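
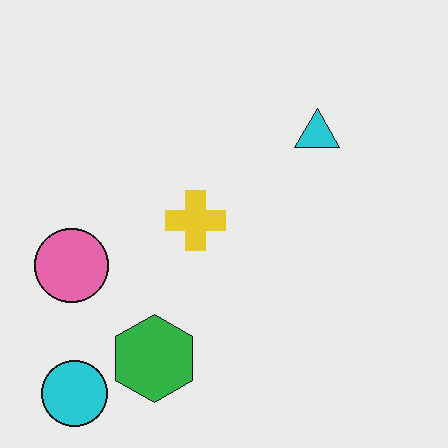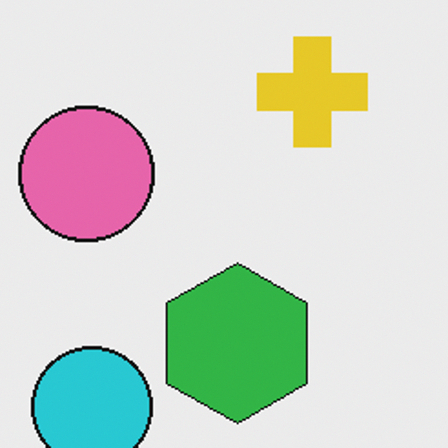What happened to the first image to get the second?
It was cropped to a noticeably smaller region and rescaled.

The visible shapes are larger and the field of view is narrower; shapes near the original edges may be partly or wholly outside the frame — a crop-and-rescale.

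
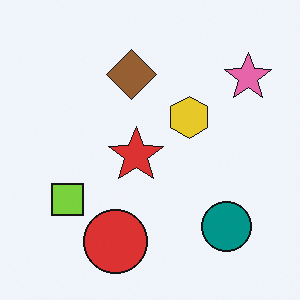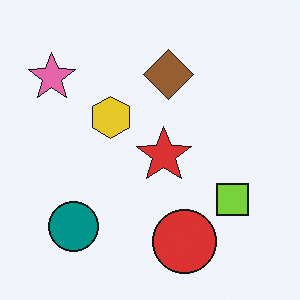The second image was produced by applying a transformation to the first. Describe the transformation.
The second image is the first flipped horizontally (left ↔ right).

The pink star is in the top-right of the first image and the top-left of the second — shapes on opposite sides of the vertical midline have swapped in a mirror flip.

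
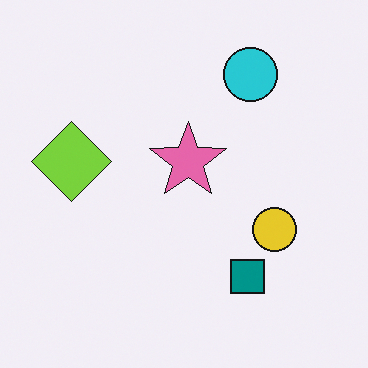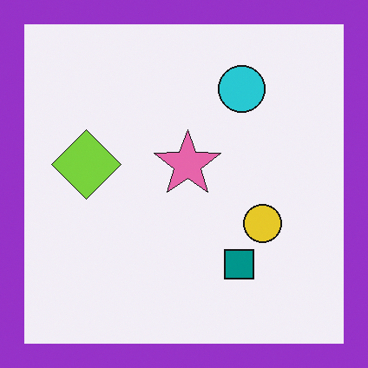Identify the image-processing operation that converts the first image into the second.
The transformation is: framed with a purple border.

A solid purple frame runs around the edge of the second image, with the content slightly shrunk inside it.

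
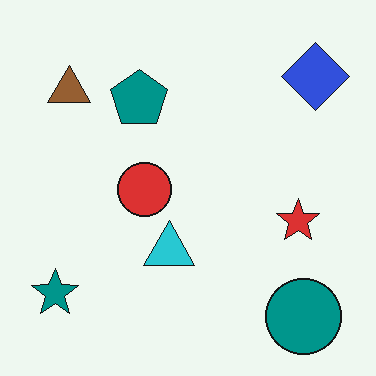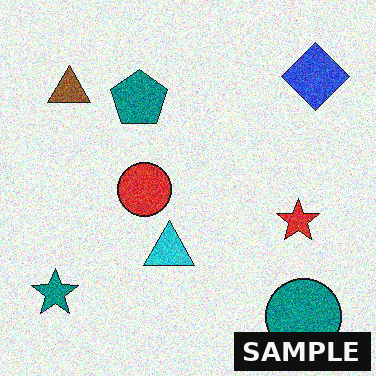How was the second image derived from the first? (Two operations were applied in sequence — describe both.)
This is the original image degraded with heavy additive noise, then watermarked with the text "SAMPLE" in the lower-right corner.

Random speckle covers the whole image, including the flat background. A dark label reading "SAMPLE" appears in the lower-right corner.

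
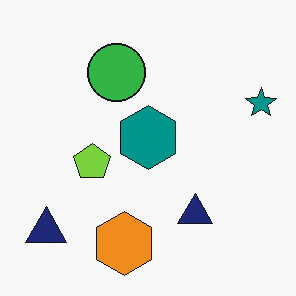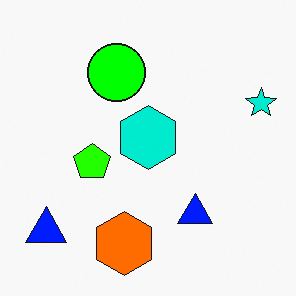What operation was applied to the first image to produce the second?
The second image is the first heavily oversaturated.

All colors are more vivid — a global saturation change.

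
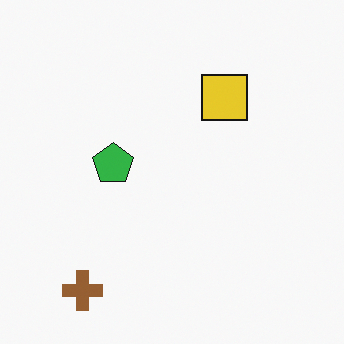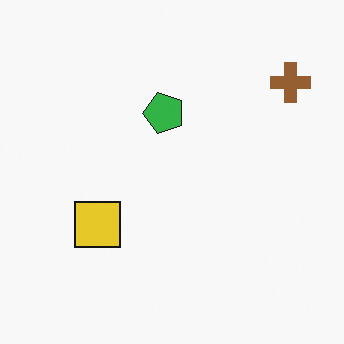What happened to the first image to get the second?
Transposed (reflected across the top-left ↔ bottom-right diagonal).

Shapes have swapped their row and column positions — what was in the top-right is now in the bottom-left — a diagonal reflection.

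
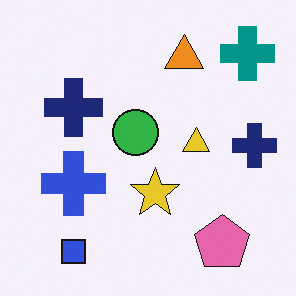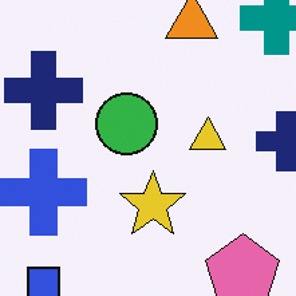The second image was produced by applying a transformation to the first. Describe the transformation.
The image was cropped slightly and scaled back up.

The visible shapes are larger and the field of view is narrower; shapes near the original edges may be partly or wholly outside the frame — a crop-and-rescale.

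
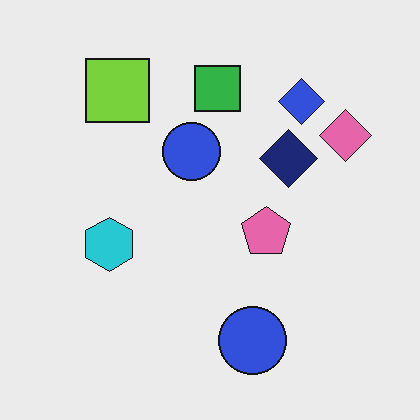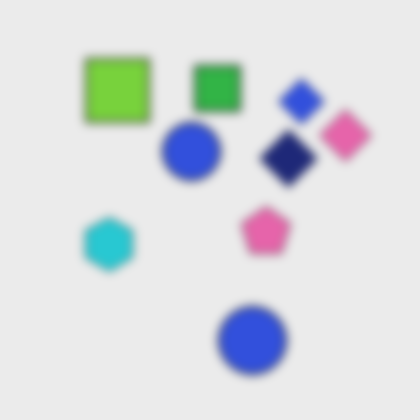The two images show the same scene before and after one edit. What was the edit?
Heavily blurred.

Shape edges and outlines are uniformly softened across the whole image.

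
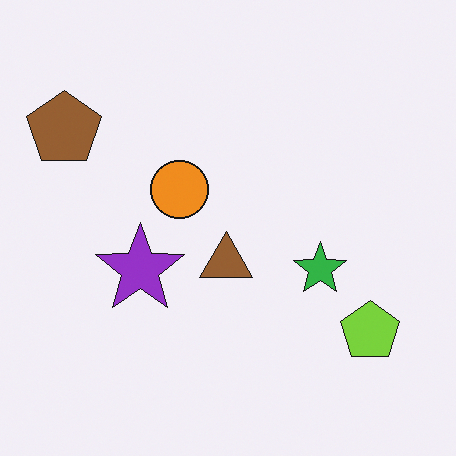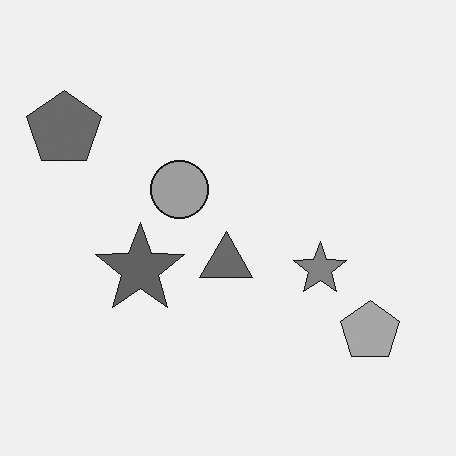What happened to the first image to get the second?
The image was converted to grayscale.

All color is removed — every shape is now a shade of grey.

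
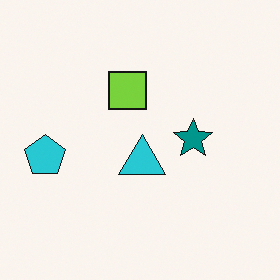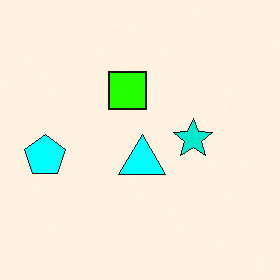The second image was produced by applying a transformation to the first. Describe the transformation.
The second image is the first heavily oversaturated.

All colors are more vivid — a global saturation change.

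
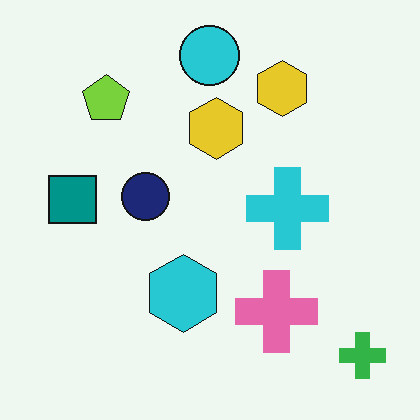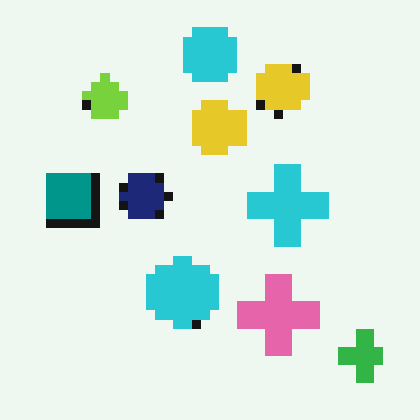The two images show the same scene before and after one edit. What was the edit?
Heavily pixelated into large blocks.

Shapes are reduced to large square blocks; fine edges and outlines are lost — a downscale-then-upscale (mosaic) effect.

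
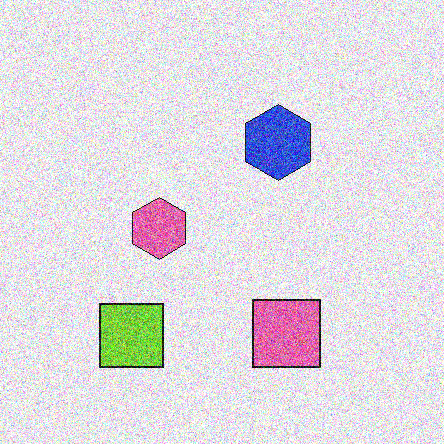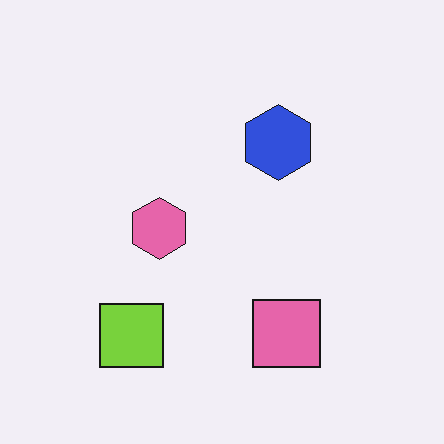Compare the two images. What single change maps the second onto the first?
Degraded with heavy additive noise.

Random speckle covers the whole image, including the flat background.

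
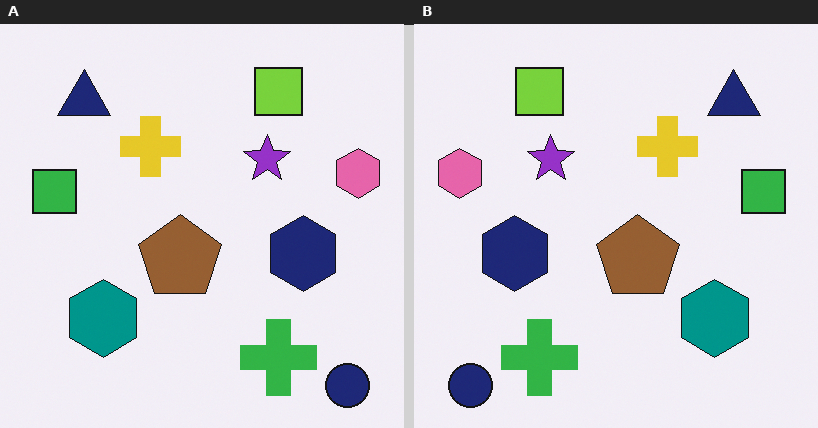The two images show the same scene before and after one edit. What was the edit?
The image was flipped horizontally (left ↔ right).

The pink hexagon is in the right of the left (A) image and the left of the right (B) — shapes on opposite sides of the vertical midline have swapped in a mirror flip.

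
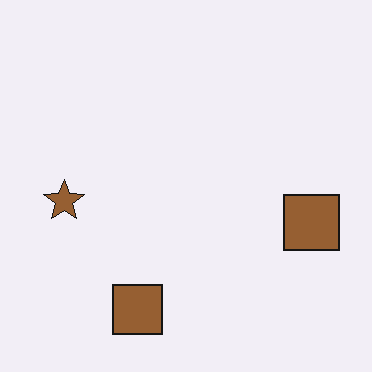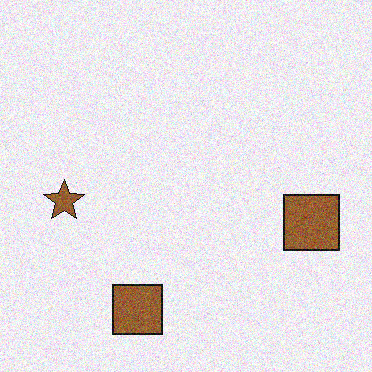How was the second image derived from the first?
The image was degraded with visible gaussian noise.

Random speckle covers the whole image, including the flat background.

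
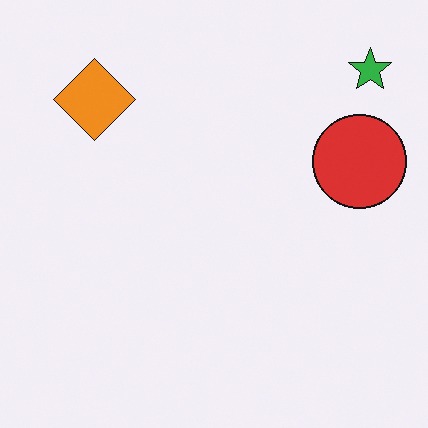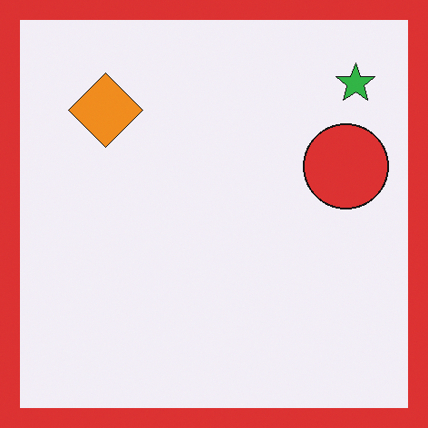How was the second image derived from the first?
The image was framed with a red border.

A solid red frame runs around the edge of the second image, with the content slightly shrunk inside it.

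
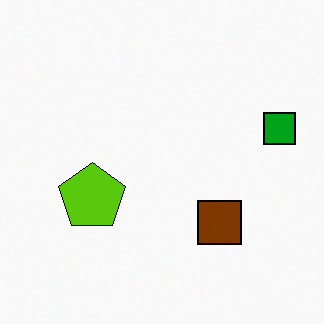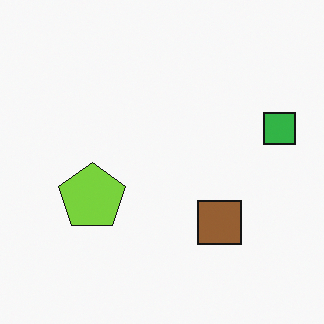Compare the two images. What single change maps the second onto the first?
It was given slightly increased contrast.

Tones are pushed away from mid-grey across the whole image — a global contrast change.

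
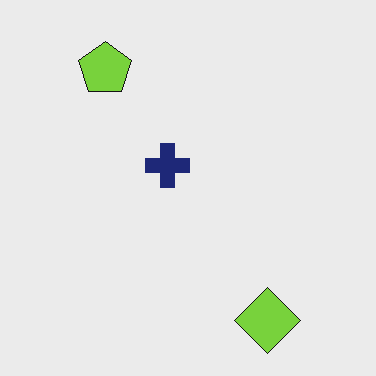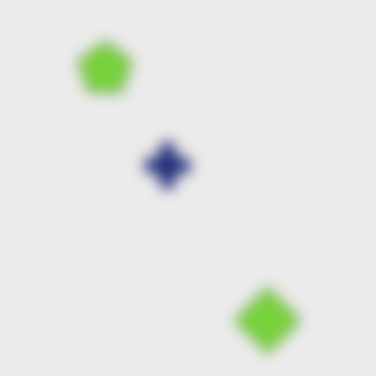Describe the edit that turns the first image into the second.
The transformation is: heavily blurred.

Shape edges and outlines are uniformly softened across the whole image.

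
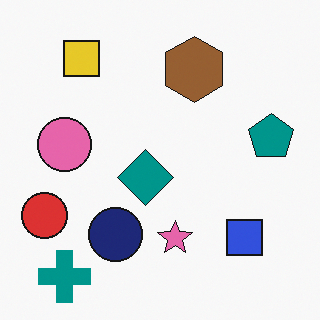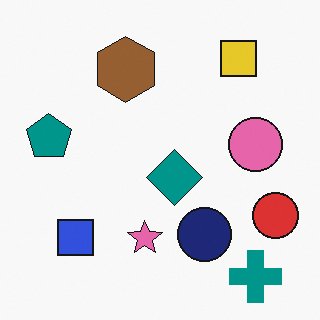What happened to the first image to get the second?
Flipped horizontally (left ↔ right).

The red circle is in the bottom-left of the first image and the bottom-right of the second — shapes on opposite sides of the vertical midline have swapped in a mirror flip.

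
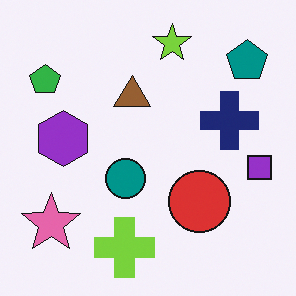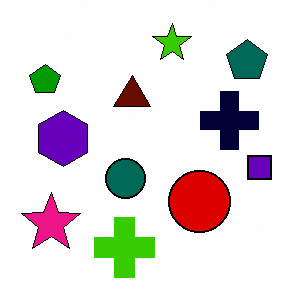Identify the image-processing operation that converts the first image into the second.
The transformation is: boosted in contrast.

Tones are pushed away from mid-grey across the whole image — a global contrast change.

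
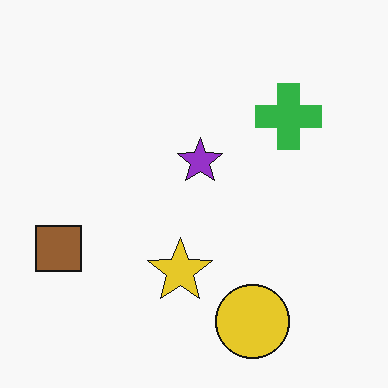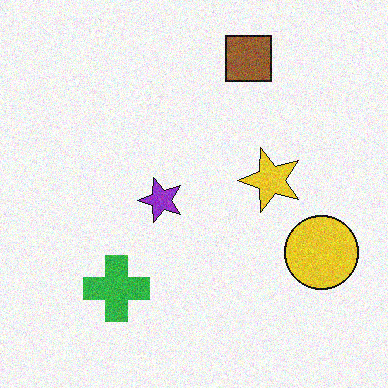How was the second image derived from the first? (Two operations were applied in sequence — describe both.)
The second image is the first transposed (reflected across the top-left ↔ bottom-right diagonal), then degraded with moderate additive noise.

Shapes have swapped their row and column positions — what was in the top-right is now in the bottom-left — a diagonal reflection. Random speckle covers the whole image, including the flat background.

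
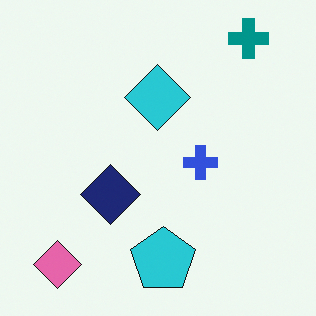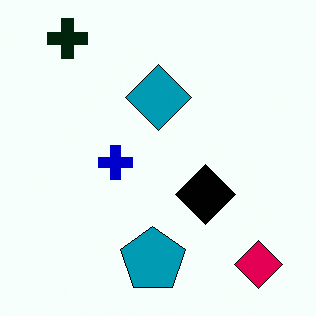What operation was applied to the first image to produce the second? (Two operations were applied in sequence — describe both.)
This is the original image boosted in contrast, then flipped horizontally (left ↔ right).

Tones are pushed away from mid-grey across the whole image — a global contrast change. The pink diamond is in the bottom-left of the first image and the bottom-right of the second — shapes on opposite sides of the vertical midline have swapped in a mirror flip.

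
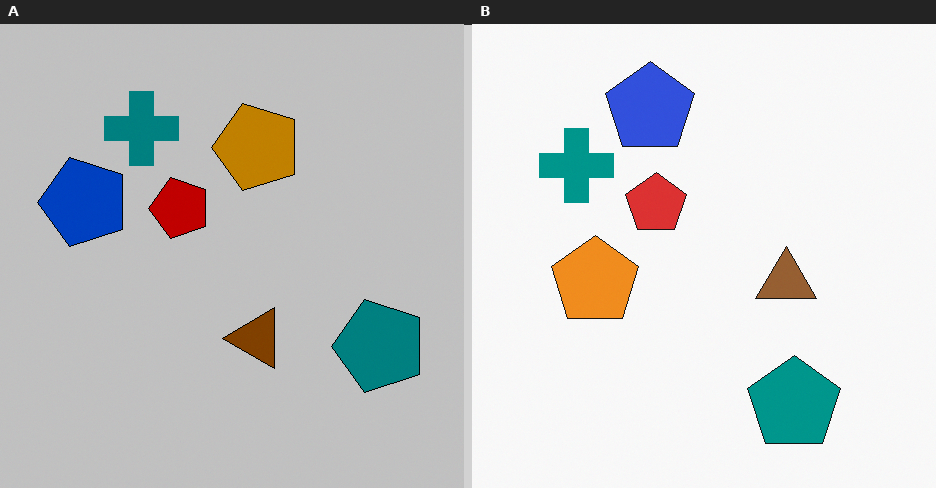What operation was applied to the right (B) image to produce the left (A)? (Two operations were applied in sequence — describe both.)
It was transposed (reflected across the top-left ↔ bottom-right diagonal), then aggressively posterized.

Shapes have swapped their row and column positions — what was in the top-right is now in the bottom-left — a diagonal reflection. Each flat color has snapped to a coarser quantized level — most visibly, the near-white background has dropped to a flat grey.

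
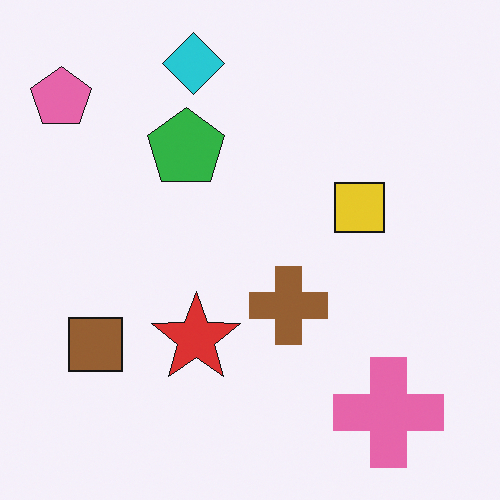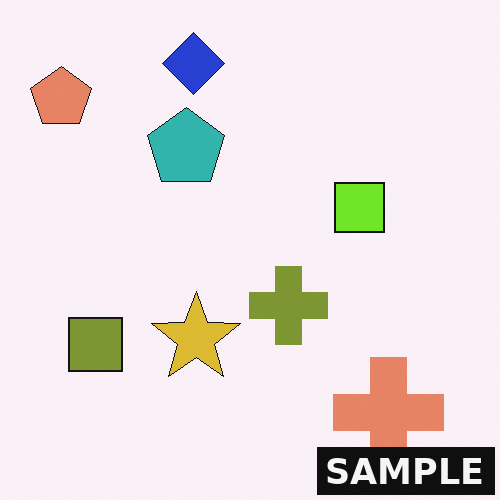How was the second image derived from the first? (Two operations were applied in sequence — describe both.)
It was hue-shifted slightly, then watermarked with the text "SAMPLE" in the lower-right corner.

Every shape's color has rotated by the same amount around the hue wheel — a uniform hue shift. A dark label reading "SAMPLE" appears in the lower-right corner.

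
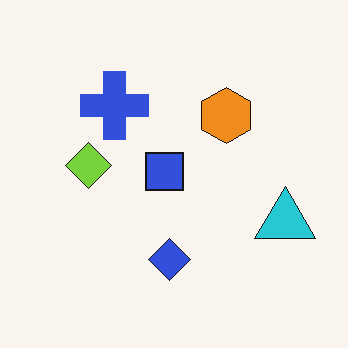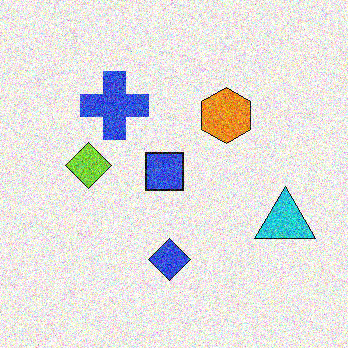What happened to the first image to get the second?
Degraded with strong gaussian noise.

Random speckle covers the whole image, including the flat background.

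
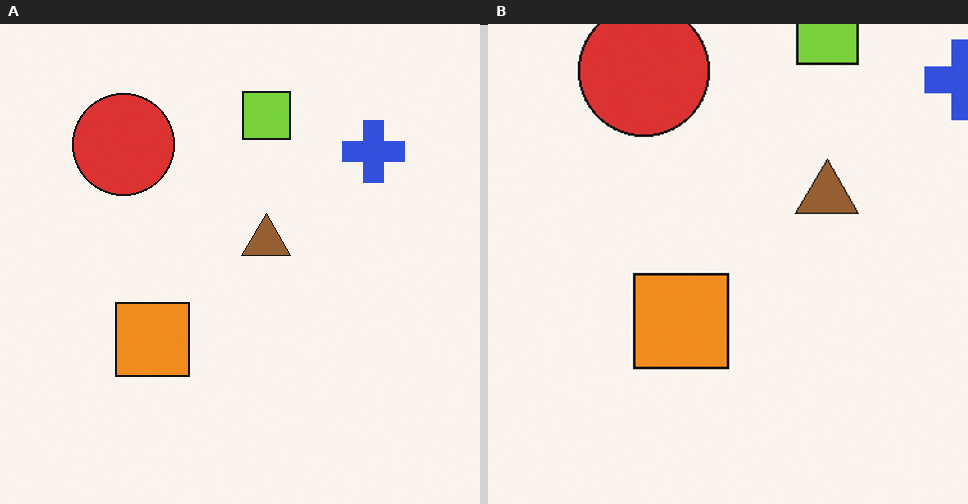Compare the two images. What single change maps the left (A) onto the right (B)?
The image was cropped slightly and scaled back up.

The visible shapes are larger and the field of view is narrower; shapes near the original edges may be partly or wholly outside the frame — a crop-and-rescale.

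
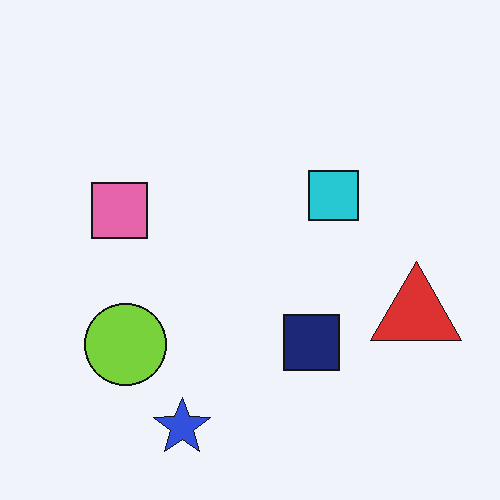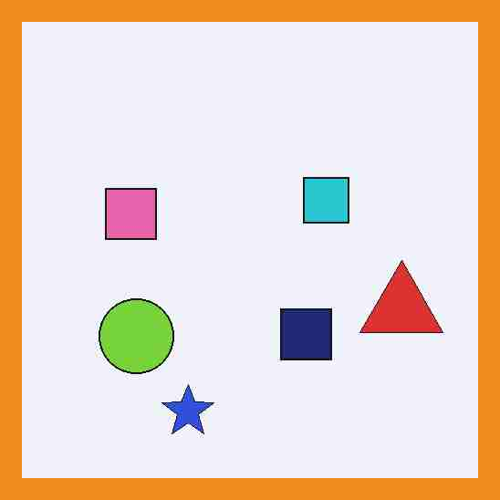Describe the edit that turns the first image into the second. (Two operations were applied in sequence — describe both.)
The transformation is: heavily JPEG-compressed with obvious blocking artifacts, then framed with a orange border.

Blocky 8×8 compression artifacts appear around shape edges and the flat background shows ringing — characteristic JPEG degradation. A solid orange frame runs around the edge of the second image, with the content slightly shrunk inside it.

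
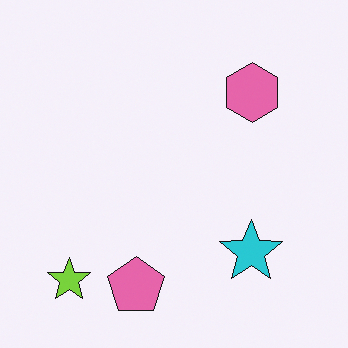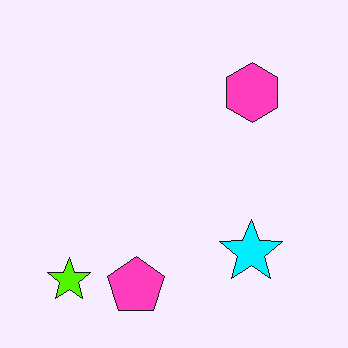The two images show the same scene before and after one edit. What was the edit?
The image was heavily oversaturated.

All colors are more vivid — a global saturation change.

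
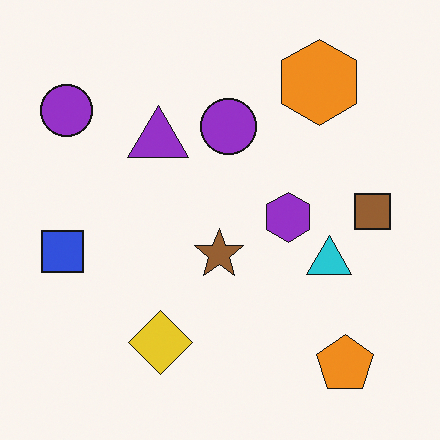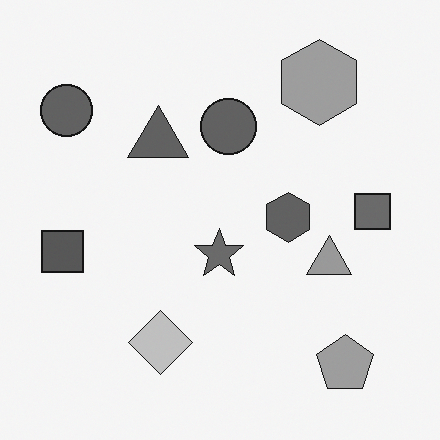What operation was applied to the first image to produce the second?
Converted to grayscale.

All color is removed — every shape is now a shade of grey.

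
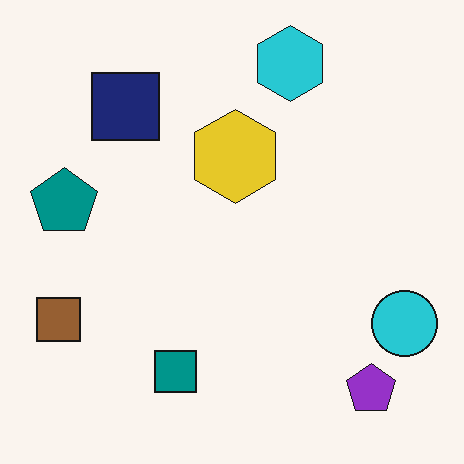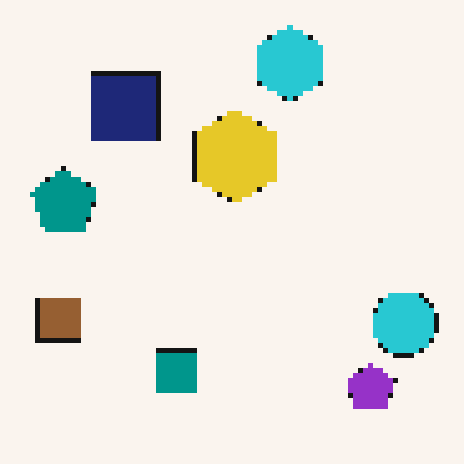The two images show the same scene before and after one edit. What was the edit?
Lightly pixelated (a mild mosaic effect).

Shapes are reduced to large square blocks; fine edges and outlines are lost — a downscale-then-upscale (mosaic) effect.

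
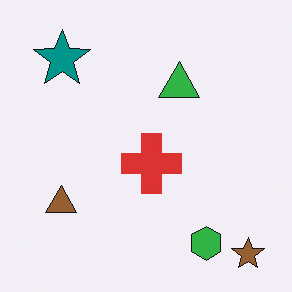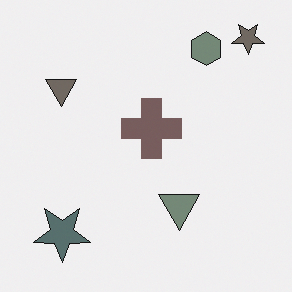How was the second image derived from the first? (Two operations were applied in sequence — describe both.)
The image was made much more muted (saturation change), then flipped vertically (top ↔ bottom).

All colors are more muted and greyish — a global saturation change. The brown star is in the bottom-right of the first image and the top-right of the second — shapes on opposite sides of the horizontal midline have swapped in a mirror flip.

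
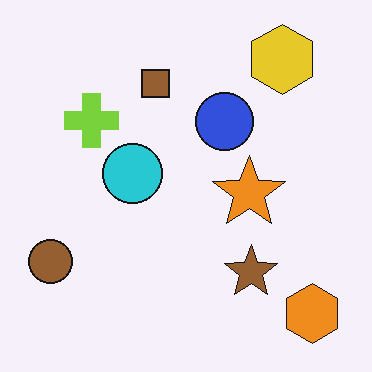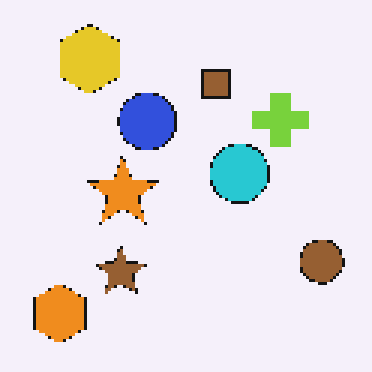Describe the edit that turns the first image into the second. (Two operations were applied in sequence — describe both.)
Lightly pixelated (a mild mosaic effect), then flipped horizontally (left ↔ right).

Shapes are reduced to large square blocks; fine edges and outlines are lost — a downscale-then-upscale (mosaic) effect. The brown circle is in the bottom-left of the first image and the bottom-right of the second — shapes on opposite sides of the vertical midline have swapped in a mirror flip.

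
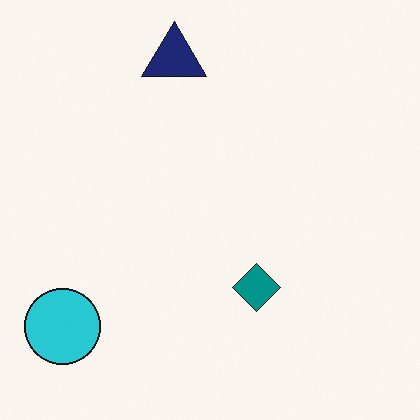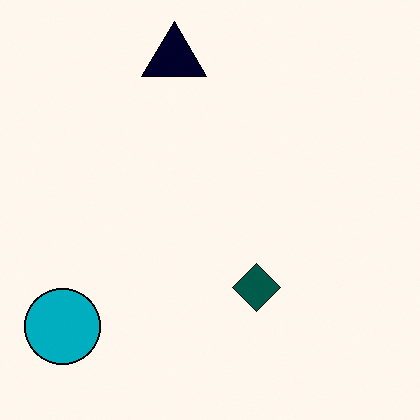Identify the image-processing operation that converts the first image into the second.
The image was given much higher contrast.

Tones are pushed away from mid-grey across the whole image — a global contrast change.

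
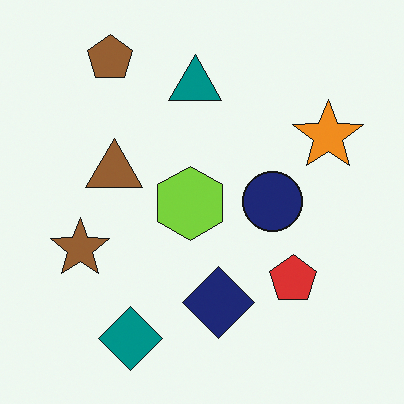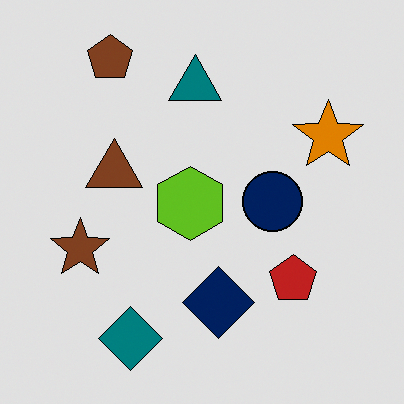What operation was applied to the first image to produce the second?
Moderately posterized.

Each flat color has snapped to a coarser quantized level — most visibly, the near-white background has dropped to a flat grey.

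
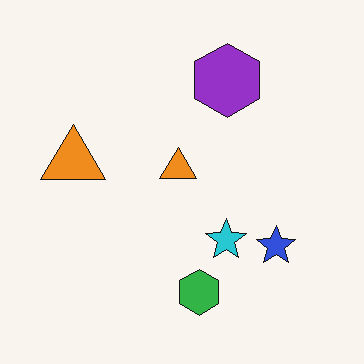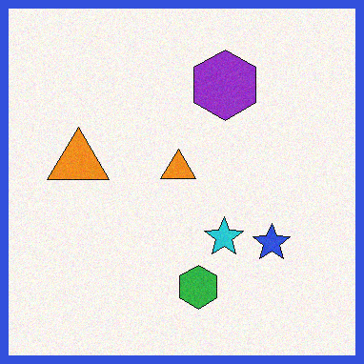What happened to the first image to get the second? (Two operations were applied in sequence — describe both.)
The image was degraded with light additive noise, then framed with a blue border.

Random speckle covers the whole image, including the flat background. A solid blue frame runs around the edge of the second image, with the content slightly shrunk inside it.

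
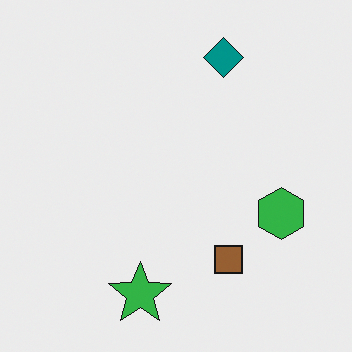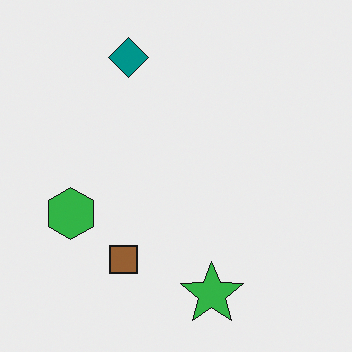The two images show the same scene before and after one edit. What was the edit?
This is the original image flipped horizontally (left ↔ right).

The green hexagon is in the right of the first image and the left of the second — shapes on opposite sides of the vertical midline have swapped in a mirror flip.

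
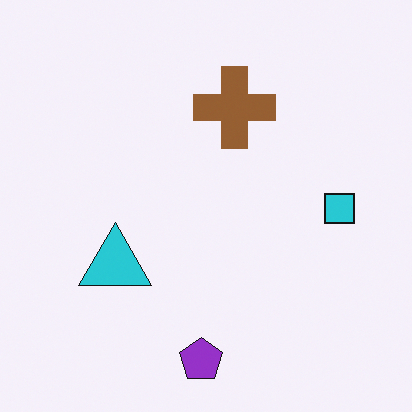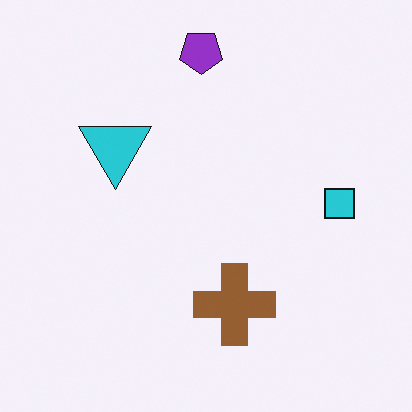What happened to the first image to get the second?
It was flipped vertically (top ↔ bottom).

The purple pentagon is in the bottom of the first image and the top of the second — shapes on opposite sides of the horizontal midline have swapped in a mirror flip.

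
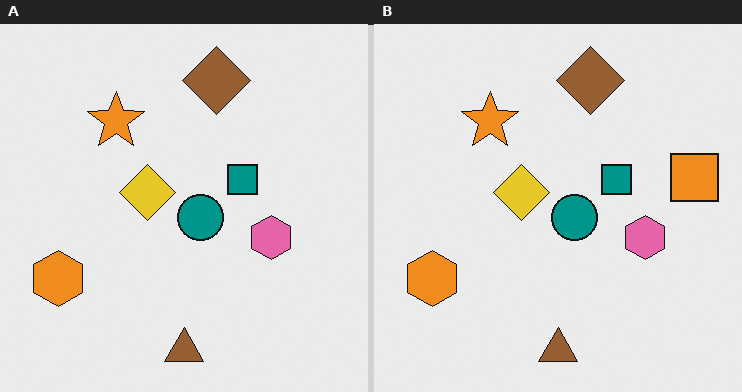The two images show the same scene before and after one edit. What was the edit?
This is the original image overlaid with an additional orange square.

An orange square appears in the right (B) image that is absent from the left (A).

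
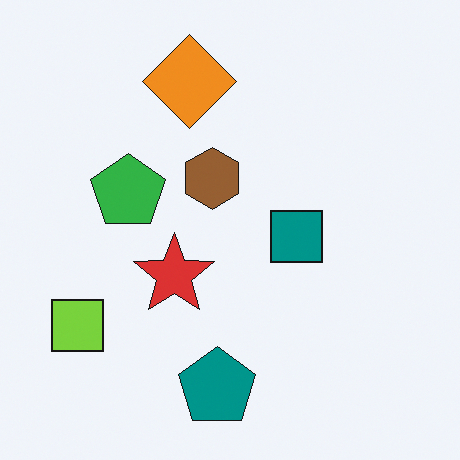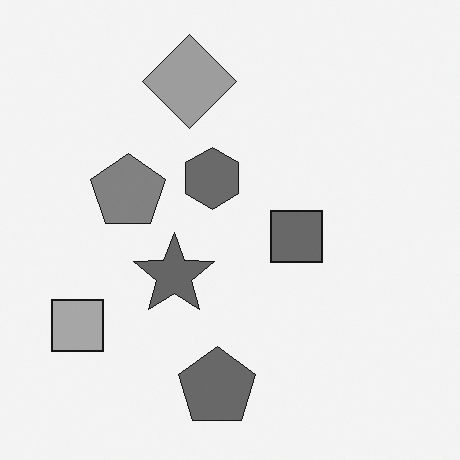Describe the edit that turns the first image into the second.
The second image is the first converted to grayscale.

All color is removed — every shape is now a shade of grey.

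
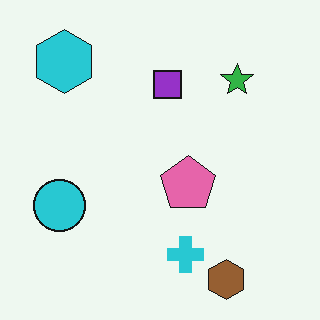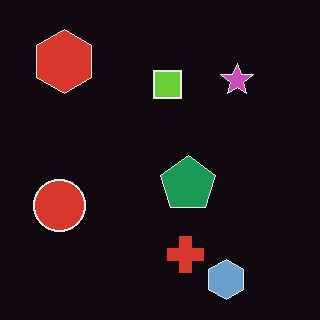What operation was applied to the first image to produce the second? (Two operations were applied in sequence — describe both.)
This is the original image color-inverted (negative), then JPEG-compressed with visible artifacts.

The light background has become dark and every shape's color is its complement — a photographic negative. Blocky 8×8 compression artifacts appear around shape edges and the flat background shows ringing — characteristic JPEG degradation.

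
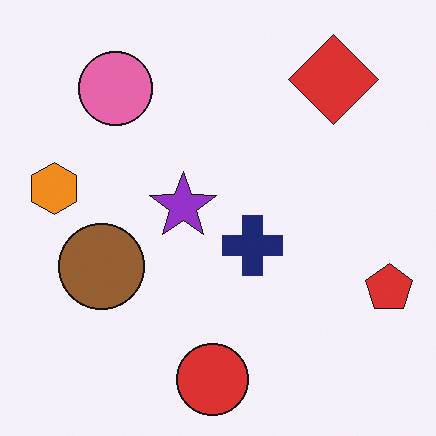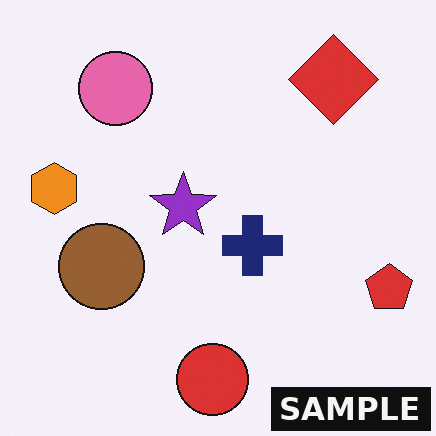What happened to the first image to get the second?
Watermarked with the text "SAMPLE" in the lower-right corner.

A dark label reading "SAMPLE" appears in the lower-right corner.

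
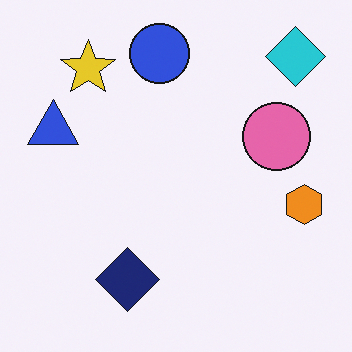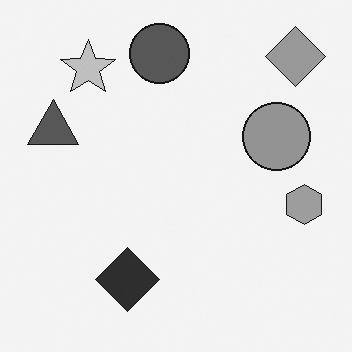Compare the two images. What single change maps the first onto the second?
The image was converted to grayscale.

All color is removed — every shape is now a shade of grey.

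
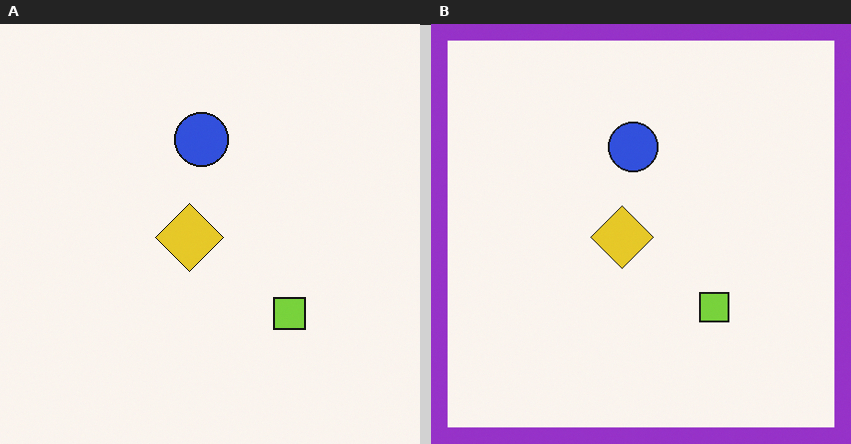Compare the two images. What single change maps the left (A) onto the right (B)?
This is the original image framed with a purple border.

A solid purple frame runs around the edge of the right (B) image, with the content slightly shrunk inside it.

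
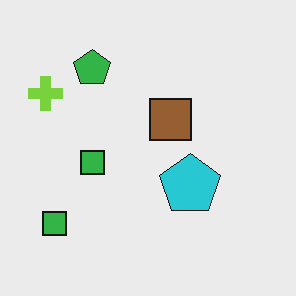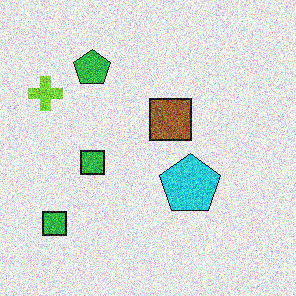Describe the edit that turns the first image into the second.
The image was degraded with heavy additive noise.

Random speckle covers the whole image, including the flat background.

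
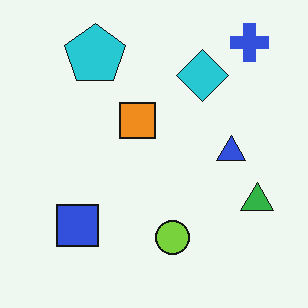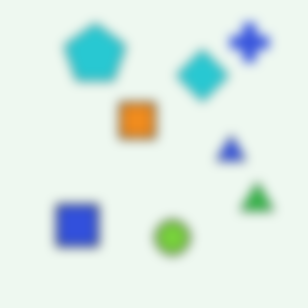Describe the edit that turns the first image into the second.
It was strongly gaussian-blurred.

Shape edges and outlines are uniformly softened across the whole image.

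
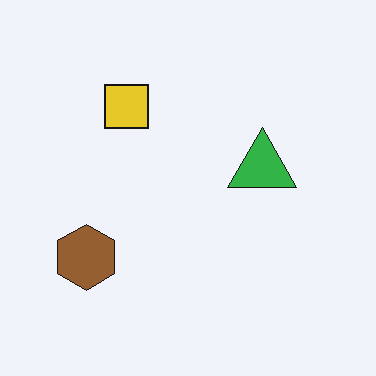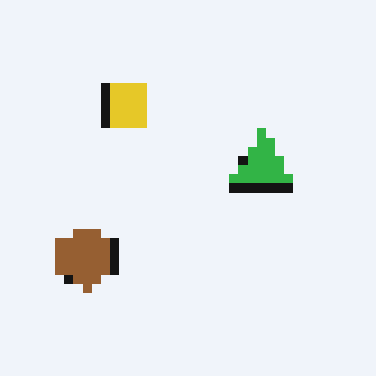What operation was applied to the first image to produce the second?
Coarsely pixelated.

Shapes are reduced to large square blocks; fine edges and outlines are lost — a downscale-then-upscale (mosaic) effect.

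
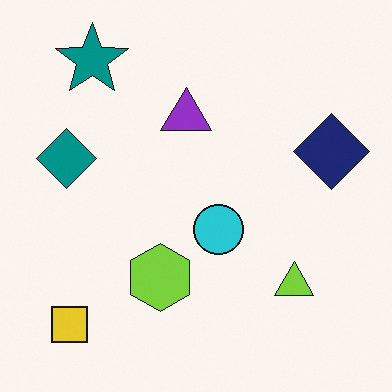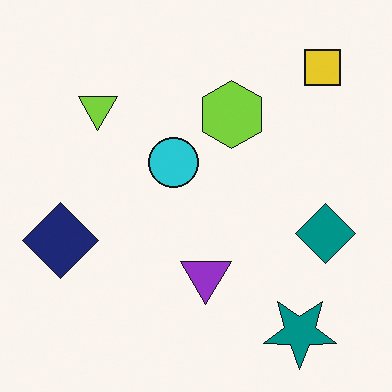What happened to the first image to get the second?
The image was rotated 180°.

The yellow square sits in the bottom-left of the first image and the top-right of the second — consistent with a whole-image 180° rotation.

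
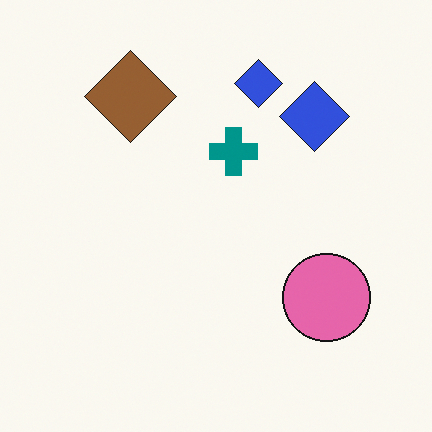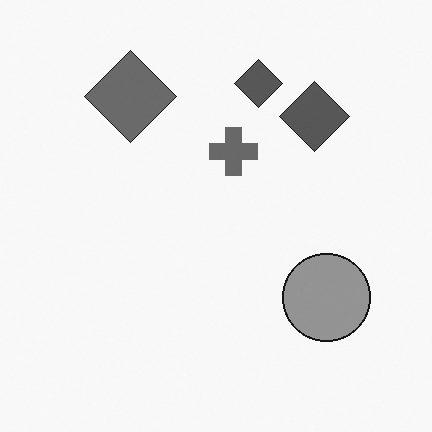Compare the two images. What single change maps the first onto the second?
The second image is the first converted to grayscale.

All color is removed — every shape is now a shade of grey.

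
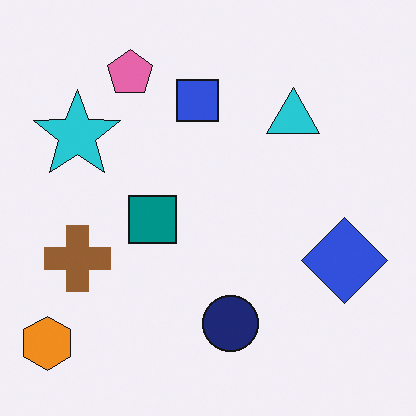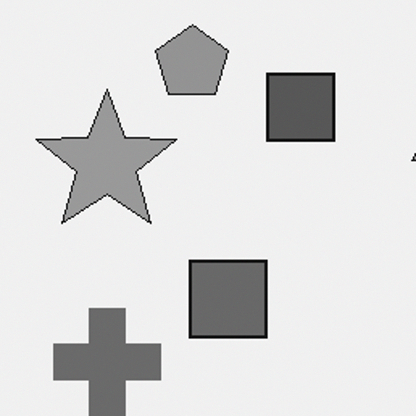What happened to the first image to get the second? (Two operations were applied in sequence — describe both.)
The second image is the first converted to grayscale, then cropped slightly and scaled back up.

All color is removed — every shape is now a shade of grey. The visible shapes are larger and the field of view is narrower; shapes near the original edges may be partly or wholly outside the frame — a crop-and-rescale.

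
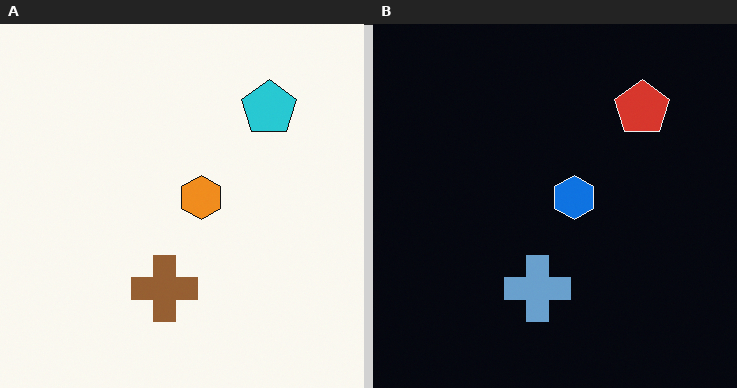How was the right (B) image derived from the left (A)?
This is the original image color-inverted (negative).

The light background has become dark and every shape's color is its complement — a photographic negative.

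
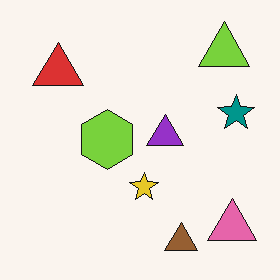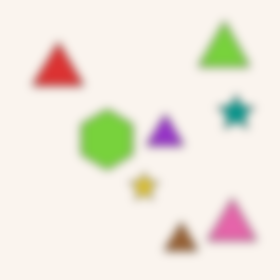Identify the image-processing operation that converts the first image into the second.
It was moderately blurred.

Shape edges and outlines are uniformly softened across the whole image.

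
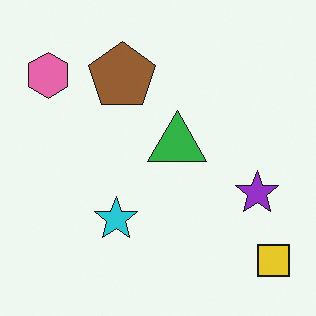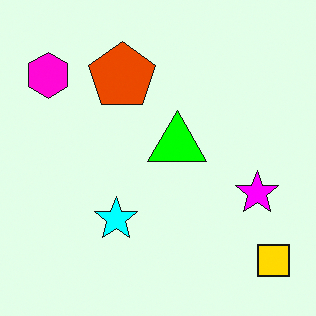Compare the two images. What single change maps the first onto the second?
This is the original image heavily oversaturated.

All colors are more vivid — a global saturation change.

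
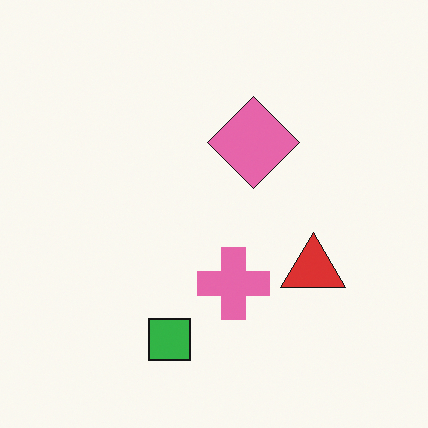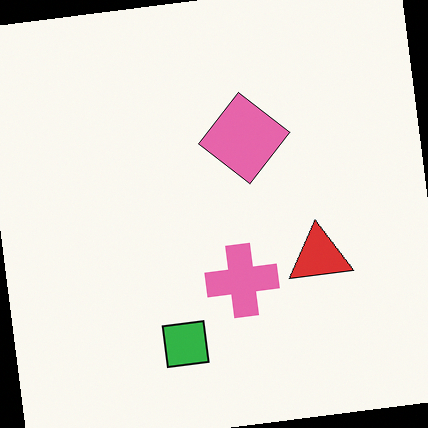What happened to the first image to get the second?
Rotated counter-clockwise by a slight angle.

Every shape is tilted by the same angle and the image corners show triangular fill wedges — a whole-image rotation by a non-right angle.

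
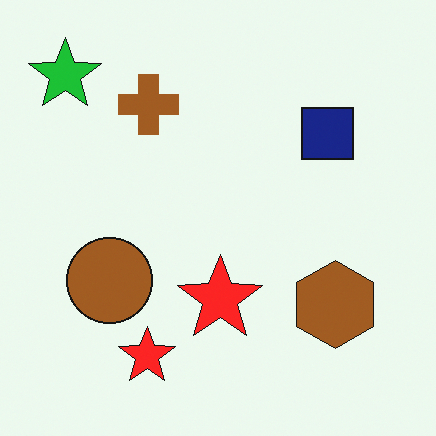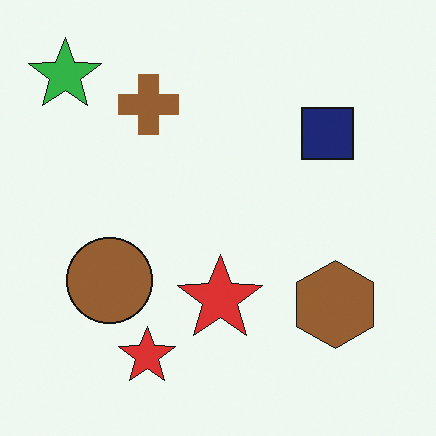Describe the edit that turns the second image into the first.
The transformation is: slightly oversaturated.

All colors are more vivid — a global saturation change.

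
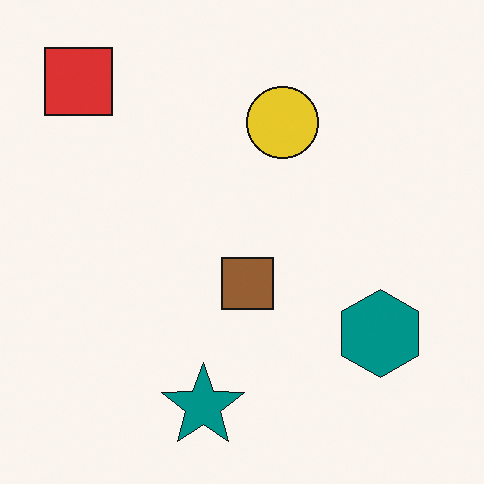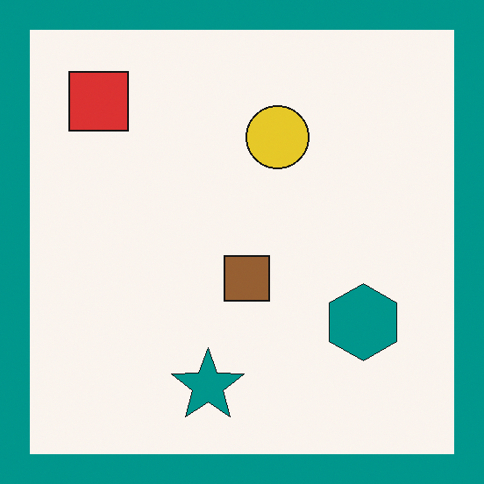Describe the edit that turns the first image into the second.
This is the original image framed with a teal border.

A solid teal frame runs around the edge of the second image, with the content slightly shrunk inside it.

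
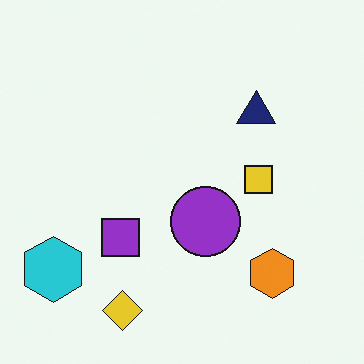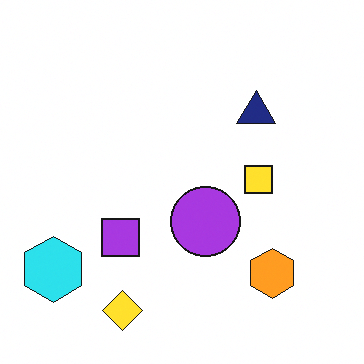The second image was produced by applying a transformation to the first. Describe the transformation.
This is the original image brightened a little.

Every pixel — background and shapes alike — is uniformly brightened.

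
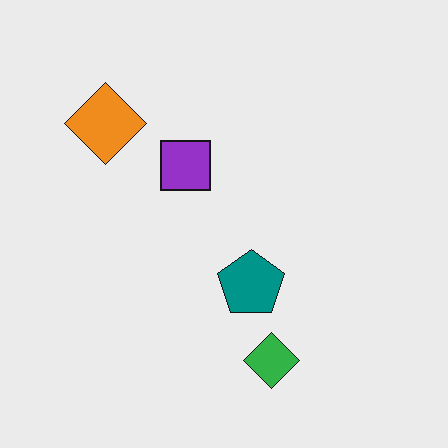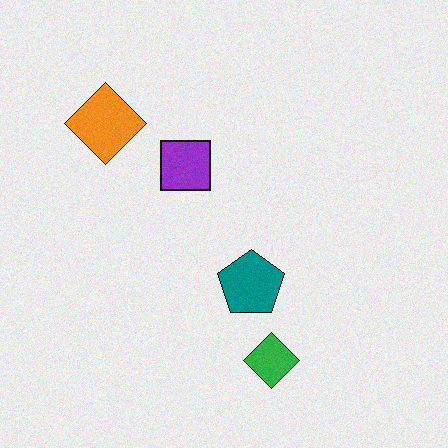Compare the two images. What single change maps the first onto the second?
This is the original image degraded with a light layer of grain.

Random speckle covers the whole image, including the flat background.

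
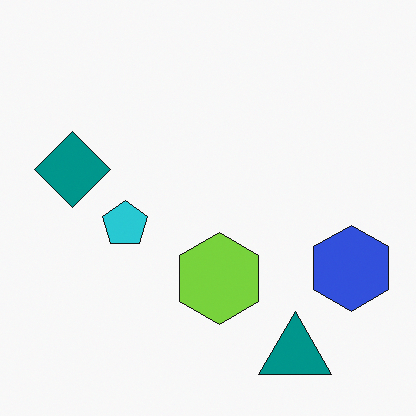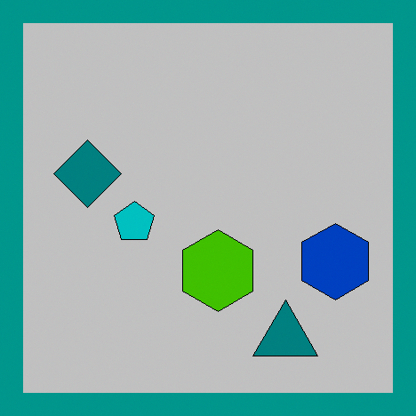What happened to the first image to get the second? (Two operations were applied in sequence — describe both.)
The transformation is: aggressively posterized, then framed with a teal border.

Each flat color has snapped to a coarser quantized level — most visibly, the near-white background has dropped to a flat grey. A solid teal frame runs around the edge of the second image, with the content slightly shrunk inside it.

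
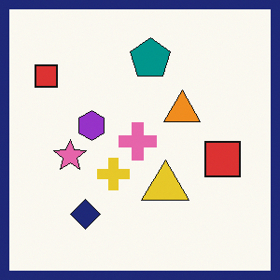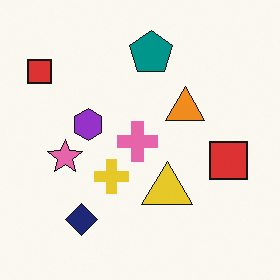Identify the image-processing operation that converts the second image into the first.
The first image is the second framed with a navy border.

A solid navy frame runs around the edge of the first image, with the content slightly shrunk inside it.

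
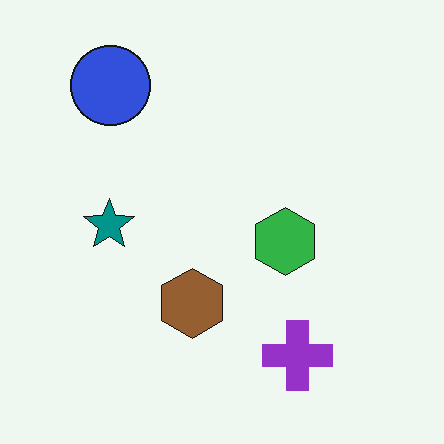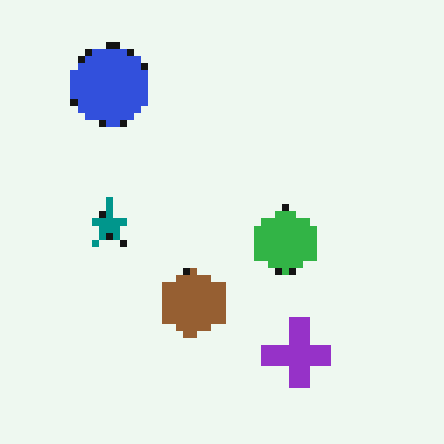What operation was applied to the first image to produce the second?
Pixelated into visible square blocks.

Shapes are reduced to large square blocks; fine edges and outlines are lost — a downscale-then-upscale (mosaic) effect.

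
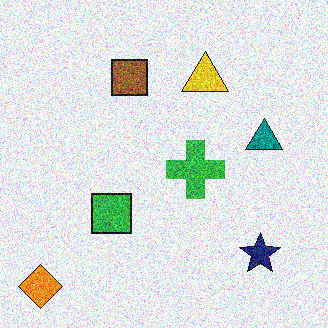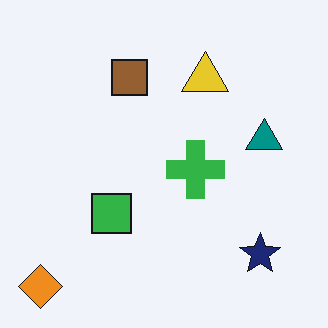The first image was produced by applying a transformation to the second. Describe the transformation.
The transformation is: degraded with a thick layer of grain.

Random speckle covers the whole image, including the flat background.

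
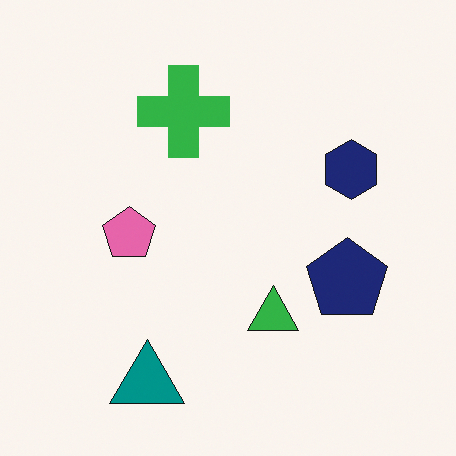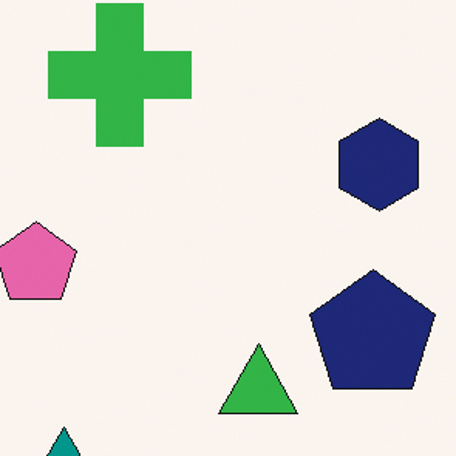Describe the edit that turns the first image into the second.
It was cropped slightly and scaled back up.

The visible shapes are larger and the field of view is narrower; shapes near the original edges may be partly or wholly outside the frame — a crop-and-rescale.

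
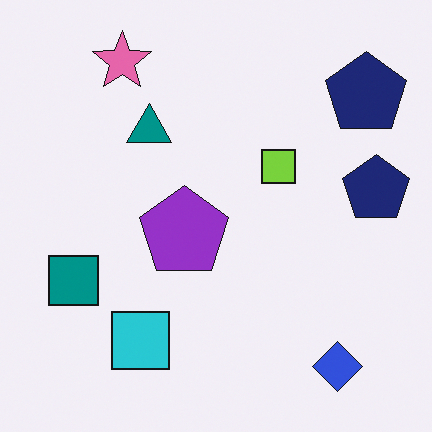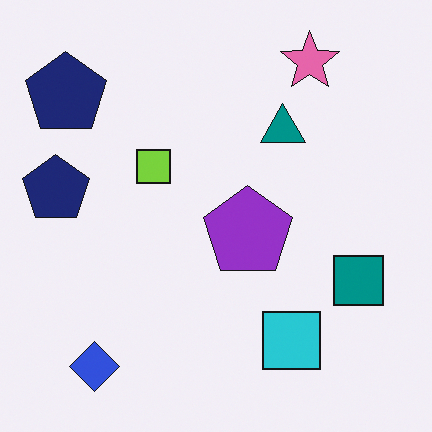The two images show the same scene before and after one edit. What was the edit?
Flipped horizontally (left ↔ right).

The teal square is in the left of the first image and the right of the second — shapes on opposite sides of the vertical midline have swapped in a mirror flip.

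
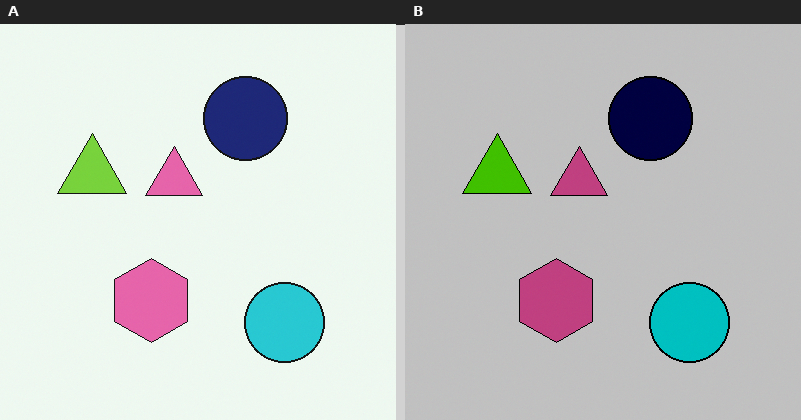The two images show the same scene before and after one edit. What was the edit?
The image was heavily posterized to just a handful of flat colors.

Each flat color has snapped to a coarser quantized level — most visibly, the near-white background has dropped to a flat grey.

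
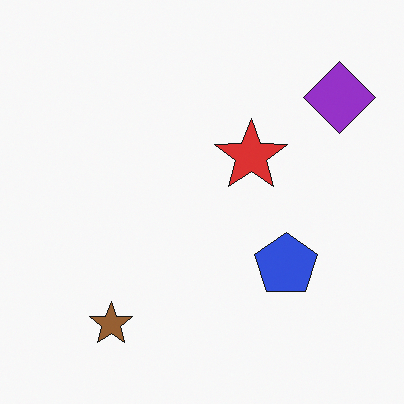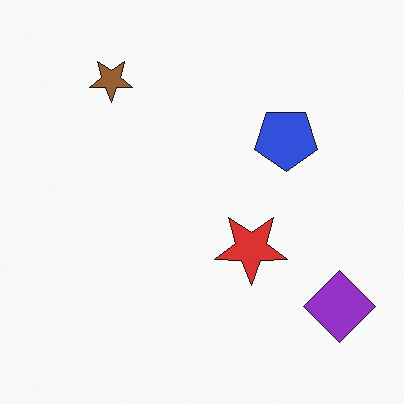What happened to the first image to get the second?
This is the original image flipped vertically (top ↔ bottom).

The brown star is in the bottom-left of the first image and the top-left of the second — shapes on opposite sides of the horizontal midline have swapped in a mirror flip.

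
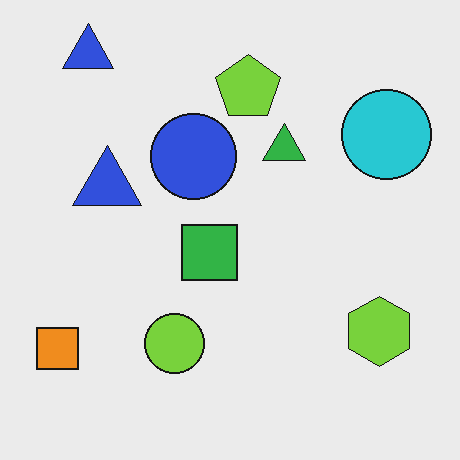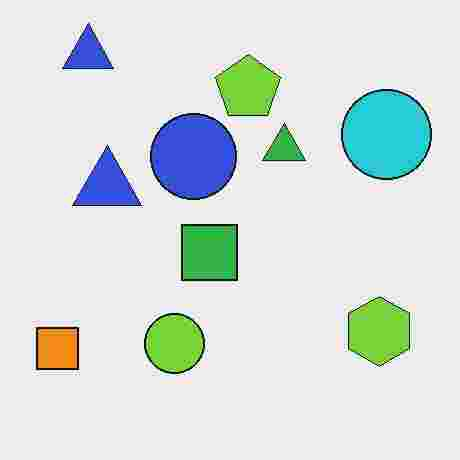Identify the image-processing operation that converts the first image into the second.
The transformation is: heavily JPEG-compressed with obvious blocking artifacts.

Blocky 8×8 compression artifacts appear around shape edges and the flat background shows ringing — characteristic JPEG degradation.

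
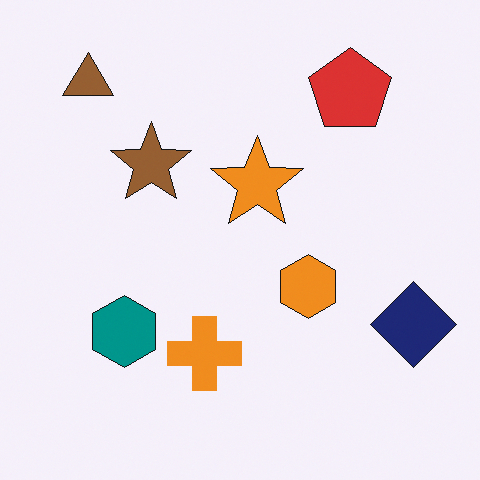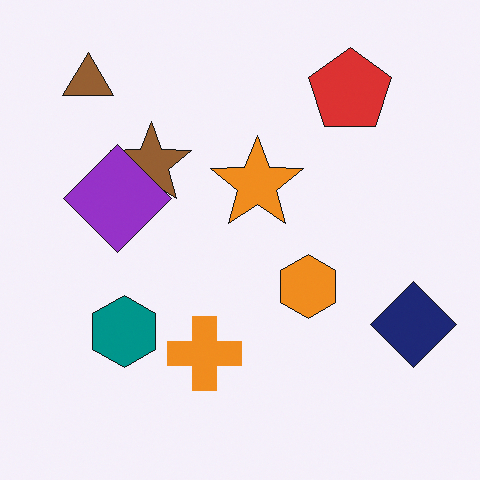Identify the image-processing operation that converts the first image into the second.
Overlaid with an additional purple diamond.

A purple diamond appears in the second image that is absent from the first.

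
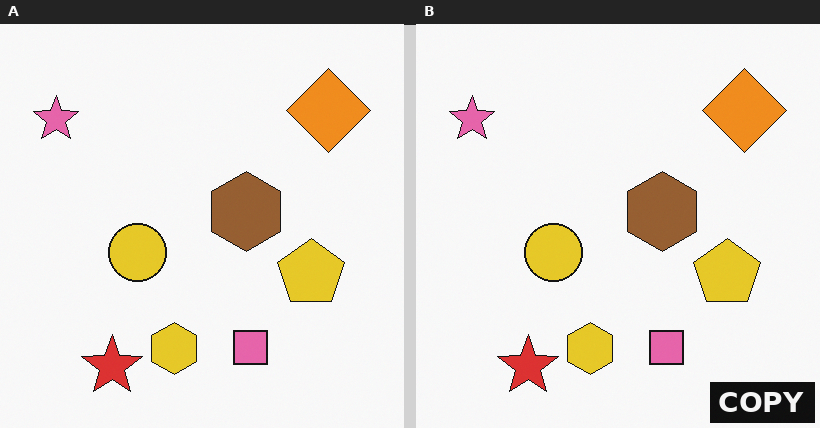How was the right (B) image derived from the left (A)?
The transformation is: watermarked with the text "COPY" in the lower-right corner.

A dark label reading "COPY" appears in the lower-right corner.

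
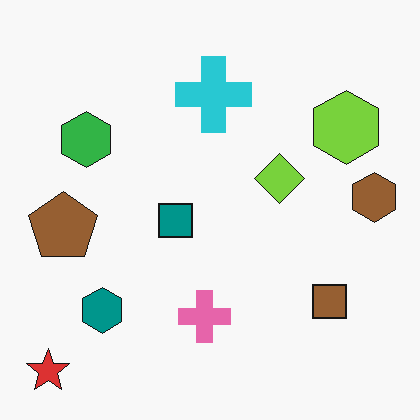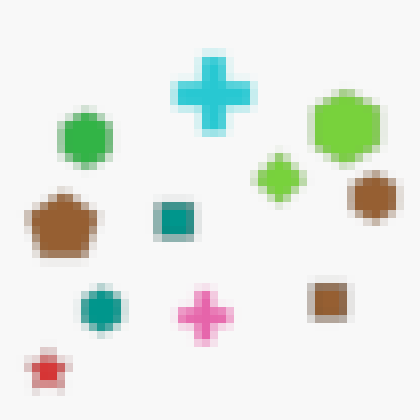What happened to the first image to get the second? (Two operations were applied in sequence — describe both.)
This is the original image moderately blurred, then moderately pixelated.

Shape edges and outlines are uniformly softened across the whole image. Shapes are reduced to large square blocks; fine edges and outlines are lost — a downscale-then-upscale (mosaic) effect.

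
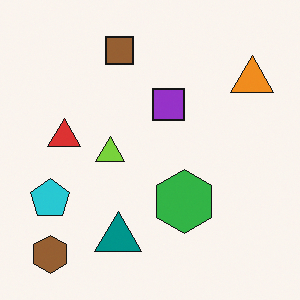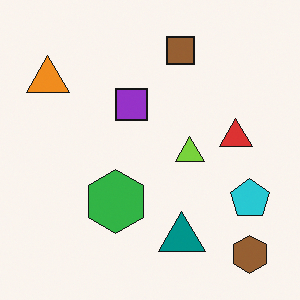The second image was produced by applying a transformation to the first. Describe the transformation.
The transformation is: flipped horizontally (left ↔ right).

The orange triangle is in the top-right of the first image and the top-left of the second — shapes on opposite sides of the vertical midline have swapped in a mirror flip.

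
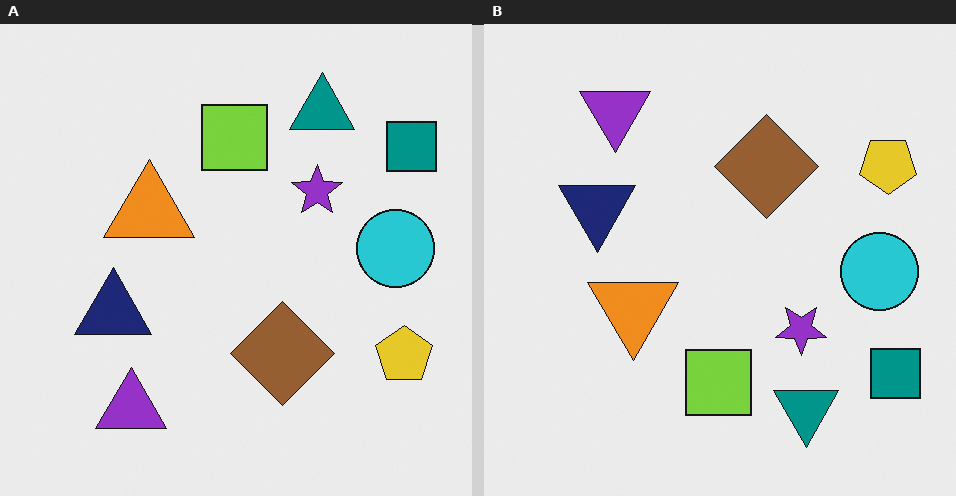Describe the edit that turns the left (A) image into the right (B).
This is the original image flipped vertically (top ↔ bottom).

The teal triangle is in the top-right of the left (A) image and the bottom-right of the right (B) — shapes on opposite sides of the horizontal midline have swapped in a mirror flip.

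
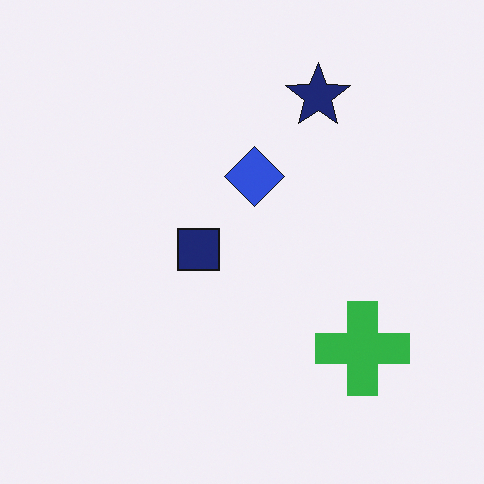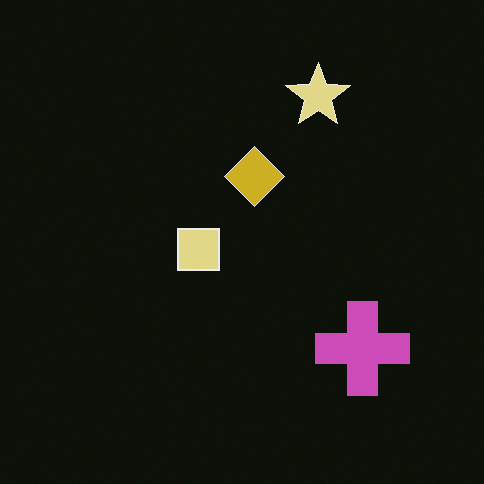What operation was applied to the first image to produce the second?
The second image is the first color-inverted (negative).

The light background has become dark and every shape's color is its complement — a photographic negative.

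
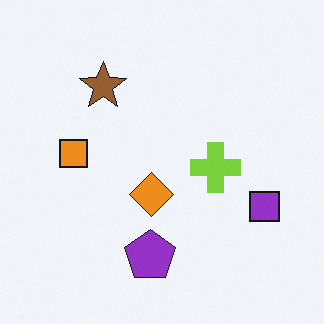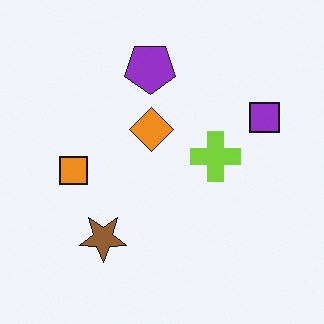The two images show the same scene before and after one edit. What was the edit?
Flipped vertically (top ↔ bottom).

The purple pentagon is in the bottom of the first image and the top of the second — shapes on opposite sides of the horizontal midline have swapped in a mirror flip.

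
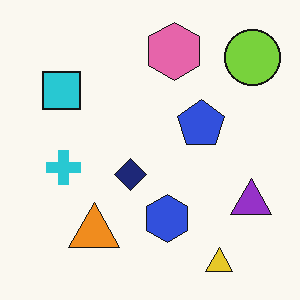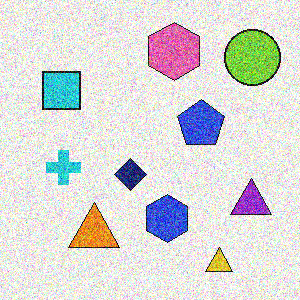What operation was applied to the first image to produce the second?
It was degraded with heavy additive noise.

Random speckle covers the whole image, including the flat background.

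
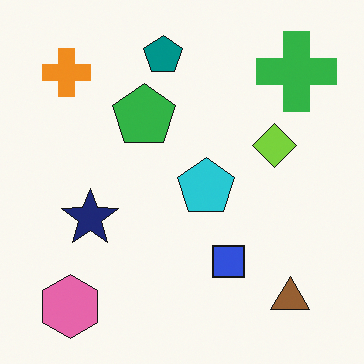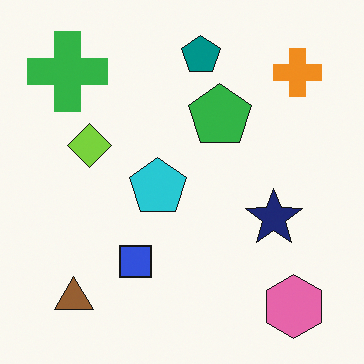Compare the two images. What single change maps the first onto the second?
It was flipped horizontally (left ↔ right).

The orange cross is in the top-left of the first image and the top-right of the second — shapes on opposite sides of the vertical midline have swapped in a mirror flip.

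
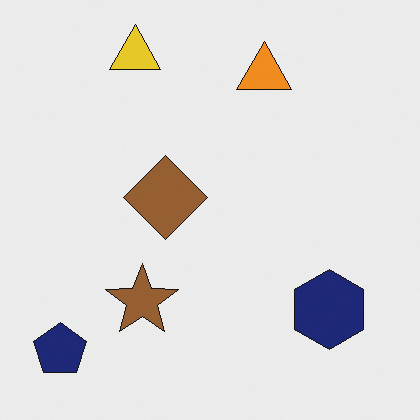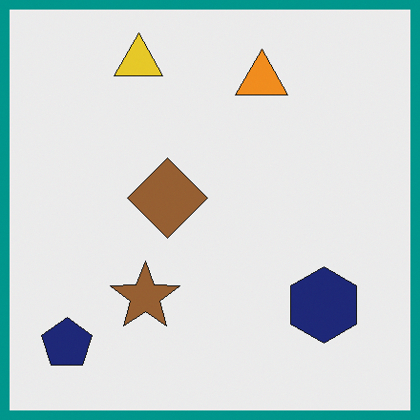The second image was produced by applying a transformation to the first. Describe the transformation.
The transformation is: framed with a teal border.

A solid teal frame runs around the edge of the second image, with the content slightly shrunk inside it.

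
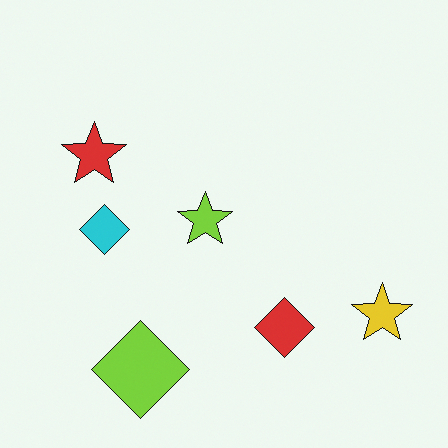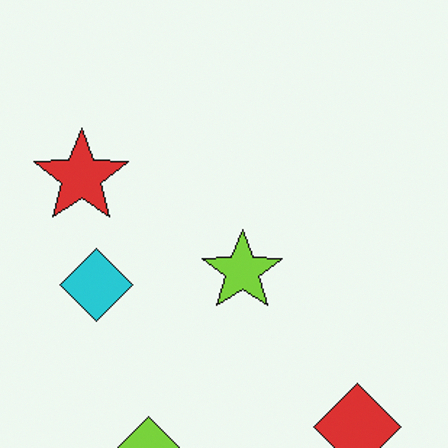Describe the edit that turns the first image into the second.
This is the original image cropped slightly and scaled back up.

The visible shapes are larger and the field of view is narrower; shapes near the original edges may be partly or wholly outside the frame — a crop-and-rescale.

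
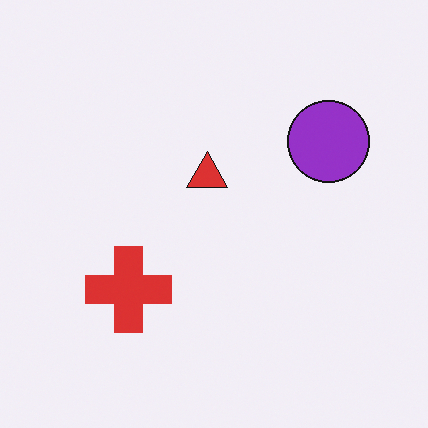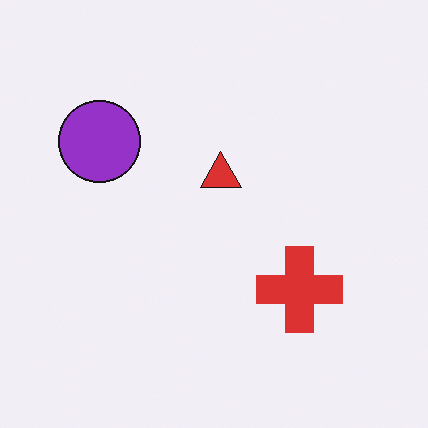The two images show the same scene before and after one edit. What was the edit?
It was flipped horizontally (left ↔ right).

The purple circle is in the top-right of the first image and the top-left of the second — shapes on opposite sides of the vertical midline have swapped in a mirror flip.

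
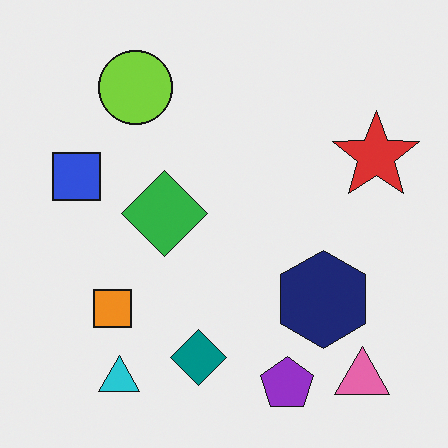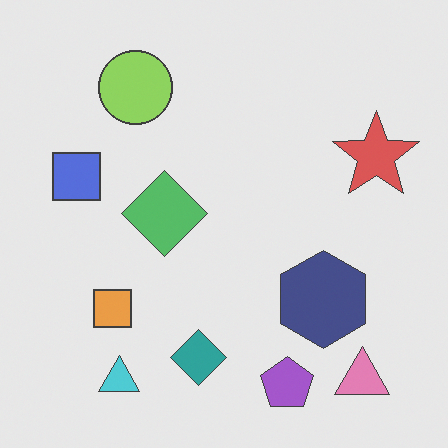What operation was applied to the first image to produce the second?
This is the original image given slightly reduced contrast.

Tones are pushed toward mid-grey across the whole image — a global contrast change.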